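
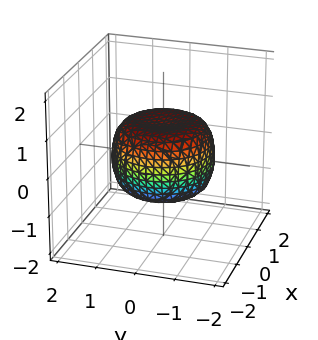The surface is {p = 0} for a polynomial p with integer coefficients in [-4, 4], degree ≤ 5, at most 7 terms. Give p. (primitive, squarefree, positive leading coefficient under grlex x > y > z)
2*x^4 + 4*x^2*y^2 + 2*y^4 - 2*x^2 - 2*y^2 + 3*z^2 - 2

First, deg p = 4. No degree-3 surface has this shape.
Next, symmetries: the z-axis is an axis of rotation, so x and y enter only as x² + y².
Next, reading off the gridlines: a circular section at z = 0 has radius between 1 and 2.
Finally, together with the visible shape, these determine p as stated.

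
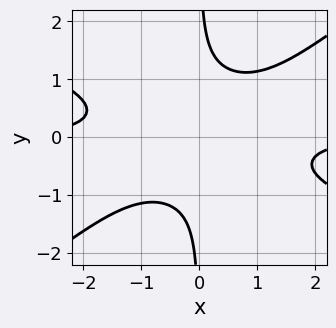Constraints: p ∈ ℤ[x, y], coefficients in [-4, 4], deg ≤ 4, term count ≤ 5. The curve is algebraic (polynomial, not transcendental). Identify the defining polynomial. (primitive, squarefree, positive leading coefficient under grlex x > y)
x^3*y + x^2*y^2 - 3*x*y^3 + 2

Degree: a generic line meets the curve in up to 4 points, so deg p = 4.
Against the integer gridlines: the curve avoids every integer x-axis point in the box; it misses every integer gridline on the y-axis.
Together with the visible shape, these determine p as stated.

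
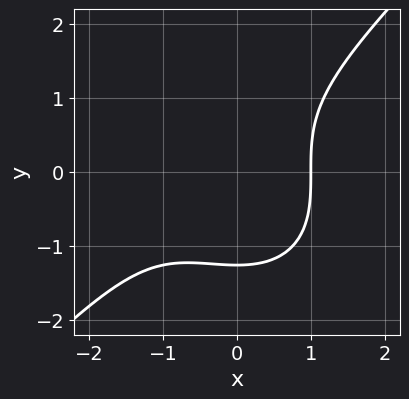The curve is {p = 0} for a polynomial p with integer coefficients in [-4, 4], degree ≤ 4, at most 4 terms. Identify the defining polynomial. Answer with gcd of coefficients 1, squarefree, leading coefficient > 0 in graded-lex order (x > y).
x^3 - y^3 + x^2 - 2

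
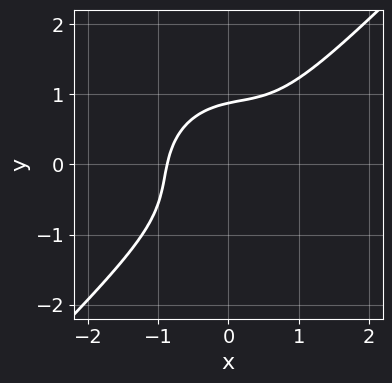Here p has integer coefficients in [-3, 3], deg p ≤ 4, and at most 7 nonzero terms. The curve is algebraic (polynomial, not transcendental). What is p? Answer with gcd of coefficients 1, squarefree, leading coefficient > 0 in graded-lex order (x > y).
3*x^3 - 2*x^2*y + 2*x*y^2 - 3*y^3 + 2

1. deg p = 3. A generic line meets the curve in up to 3 points.
2. Solving for integer coefficients yields p as stated.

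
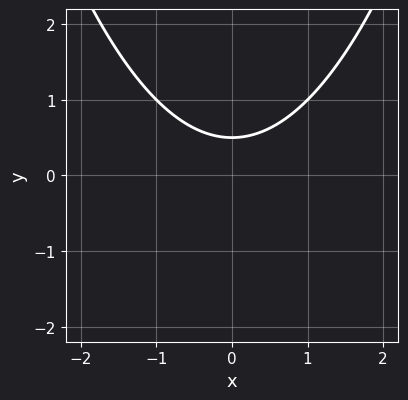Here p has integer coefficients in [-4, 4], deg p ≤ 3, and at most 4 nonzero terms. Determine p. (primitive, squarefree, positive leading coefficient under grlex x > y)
x^2 - 2*y + 1

First, degree: the shape is more complex than any degree-1 curve, so deg p = 2.
Then, symmetries: it's symmetric under x → −x, forcing even powers of x.
Next, against the integer gridlines: no x-intercept at any integer in the box.
Finally, fitting integer coefficients to these (and the overall shape) gives p.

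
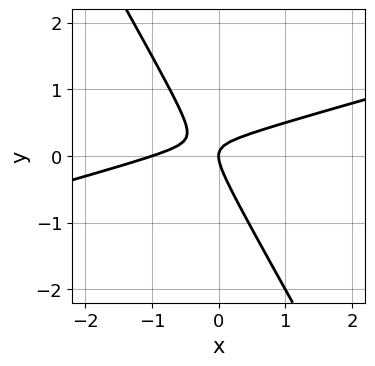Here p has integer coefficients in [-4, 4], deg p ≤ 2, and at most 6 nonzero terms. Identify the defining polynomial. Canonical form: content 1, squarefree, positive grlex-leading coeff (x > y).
x^2 - 3*x*y - 2*y^2 + x

1. The degree is 2 — no degree-1 curve has this shape.
2. From the axis intercepts and sections: it meets the y-axis at y = 0 (among the integer gridlines); the x-axis gridline crossings are at x ∈ {-1, 0}.
3. Matching integer coefficients to the picture gives p.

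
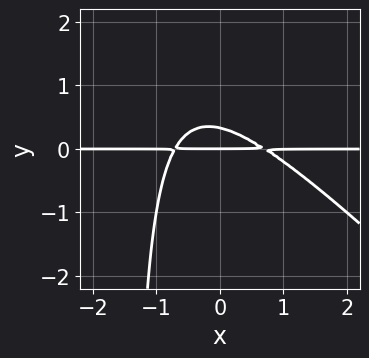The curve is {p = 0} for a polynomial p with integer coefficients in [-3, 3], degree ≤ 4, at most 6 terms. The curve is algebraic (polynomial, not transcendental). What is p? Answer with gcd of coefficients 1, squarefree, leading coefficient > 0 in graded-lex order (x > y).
Degree: the shape is more complex than any degree-2 curve, so deg p = 3.
Against the integer gridlines: the visible x-axis segment lies entirely on the curve; it meets the y-axis at y = 0 (among the integer gridlines).
These observations pin down the coefficients.

2*x^2*y + 2*x*y^2 + 3*y^2 - y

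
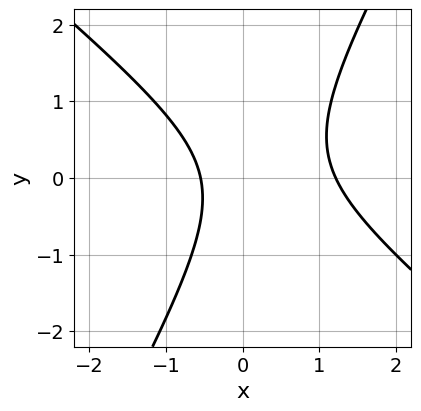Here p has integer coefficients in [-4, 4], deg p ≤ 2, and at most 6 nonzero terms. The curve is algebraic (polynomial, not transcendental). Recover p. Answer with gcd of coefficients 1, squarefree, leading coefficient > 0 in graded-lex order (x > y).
3*x^2 + 2*x*y - 2*y^2 - 2*x - 2

First, deg p = 2.
Then, from the visible intercepts: no y-intercept at any integer in the box.
Finally, matching integer coefficients to the picture gives p.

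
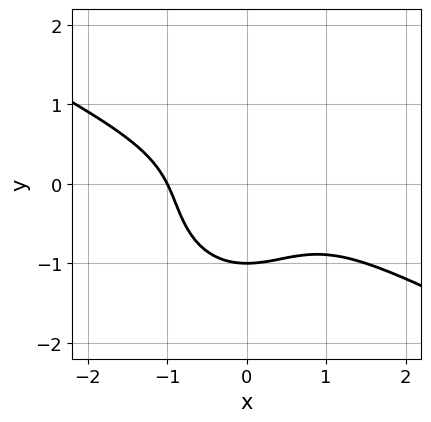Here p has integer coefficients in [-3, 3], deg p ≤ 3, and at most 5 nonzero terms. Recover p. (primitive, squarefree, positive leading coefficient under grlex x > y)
First, the degree is 3 — a generic line meets the curve in up to 3 points.
Next, against the integer gridlines: one x-axis crossing is at x = -1; one y-axis crossing is at y = -1.
Finally, together with the visible shape, these determine p as stated.

2*x^3 + 3*x^2*y + 3*y^3 + y^2 + 2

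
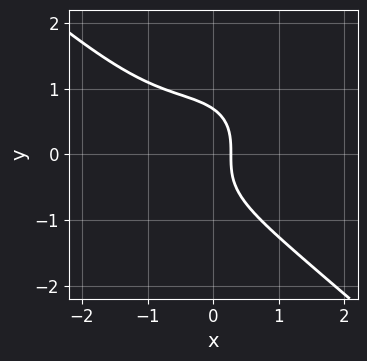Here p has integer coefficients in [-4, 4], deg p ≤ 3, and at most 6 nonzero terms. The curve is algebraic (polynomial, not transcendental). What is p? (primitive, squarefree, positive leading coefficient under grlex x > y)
2*x^3 + 3*y^3 + 2*x^2 + 3*x - 1

First, deg p = 3. The shape is more complex than any degree-2 curve.
Finally, putting this together gives p.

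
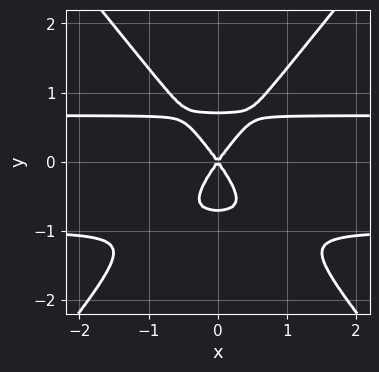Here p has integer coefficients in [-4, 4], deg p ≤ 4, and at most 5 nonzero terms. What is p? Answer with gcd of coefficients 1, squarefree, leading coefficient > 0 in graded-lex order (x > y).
The degree is 4 — a generic line meets the curve in up to 4 points.
Symmetries: mirror symmetry x ↦ −x ⇒ only even powers of x.
Checking where it meets the axes: it meets the y-axis at y = 0 (among the integer gridlines); one x-axis crossing is at x = 0.
These observations pin down the coefficients.

3*x^2*y^2 - 2*y^4 + x^2*y - 2*x^2 + y^2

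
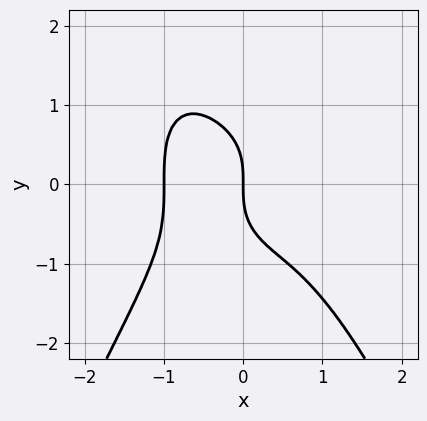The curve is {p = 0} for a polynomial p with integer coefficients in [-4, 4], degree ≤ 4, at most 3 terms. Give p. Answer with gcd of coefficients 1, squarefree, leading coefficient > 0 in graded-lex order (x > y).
The degree is 4 — a generic line meets the curve in up to 4 points.
Reading off the gridlines: one y-axis crossing is at y = 0; among the integer gridlines, it crosses the x-axis at x ∈ {-1, 0}.
The integer polynomial consistent with all of this is the stated p.

3*x^4 + 2*y^3 + 3*x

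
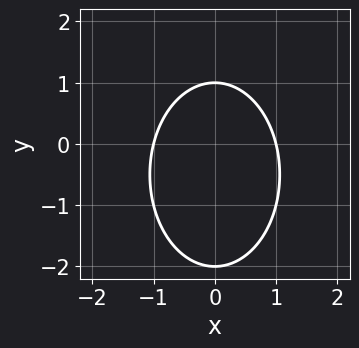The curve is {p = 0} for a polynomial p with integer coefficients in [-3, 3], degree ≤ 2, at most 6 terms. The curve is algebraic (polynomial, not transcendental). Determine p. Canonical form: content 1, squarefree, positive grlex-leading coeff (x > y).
1. The degree is 2 — no degree-1 curve has this shape.
2. Symmetries: mirror symmetry x ↦ −x ⇒ only even powers of x.
3. Checking where it meets the axes: among the integer gridlines, it crosses the y-axis at y ∈ {-2, 1}; among the integer gridlines, it crosses the x-axis at x ∈ {-1, 1}.
4. Assembling these constraints gives the stated polynomial.

2*x^2 + y^2 + y - 2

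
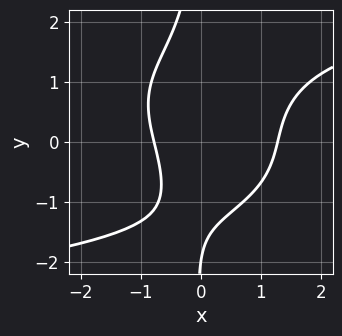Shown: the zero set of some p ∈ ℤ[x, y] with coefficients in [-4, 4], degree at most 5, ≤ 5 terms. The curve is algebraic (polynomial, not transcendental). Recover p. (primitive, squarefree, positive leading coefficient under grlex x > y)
(a) The degree is 4 — a generic line meets the curve in up to 4 points.
(b) From the axis intercepts and sections: one y-axis crossing is at y = -2.
(c) Together with the visible shape, these determine p as stated.

x*y^3 - 2*x^2 + x + y + 2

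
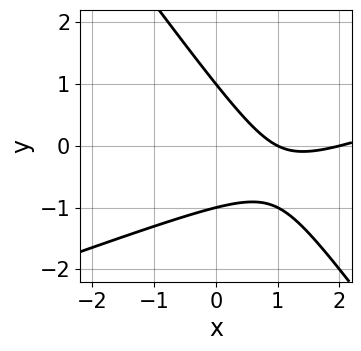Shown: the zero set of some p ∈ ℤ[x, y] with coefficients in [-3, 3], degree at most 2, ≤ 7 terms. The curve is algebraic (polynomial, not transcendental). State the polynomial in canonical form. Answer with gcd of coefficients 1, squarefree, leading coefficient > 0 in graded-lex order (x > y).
x^2 - 2*x*y - 2*y^2 - 3*x + 2

1. deg p = 2.
2. Observable constraints: among the integer gridlines, it crosses the x-axis at x ∈ {1, 2}; the y-axis gridline crossings are at y ∈ {-1, 1}.
3. Fitting integer coefficients to these (and the overall shape) gives p.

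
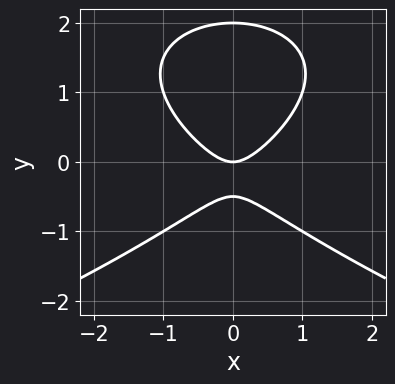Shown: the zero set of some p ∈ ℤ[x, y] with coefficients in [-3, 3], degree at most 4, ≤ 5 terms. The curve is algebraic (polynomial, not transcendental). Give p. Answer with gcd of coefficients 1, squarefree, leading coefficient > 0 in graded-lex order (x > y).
2*y^3 + 3*x^2 - 3*y^2 - 2*y

The degree is 3 — a generic line meets the curve in up to 3 points.
Symmetries: it's symmetric under x → −x, forcing even powers of x.
Reading off the gridlines: it crosses the x-axis at the gridline x = 0; the y-axis gridline crossings are at y ∈ {0, 2}.
Matching integer coefficients to the picture gives p.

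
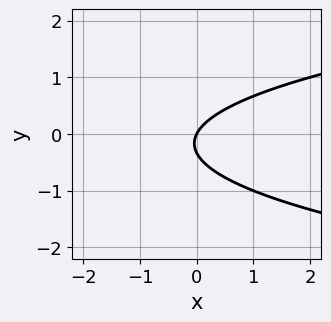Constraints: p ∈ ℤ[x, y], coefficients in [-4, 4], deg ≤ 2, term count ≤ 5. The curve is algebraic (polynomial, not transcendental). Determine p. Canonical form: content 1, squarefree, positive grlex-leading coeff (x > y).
1. Degree: the shape is more complex than any degree-1 curve, so deg p = 2.
2. From the axis intercepts and sections: one x-axis crossing is at x = 0; one y-axis crossing is at y = 0.
3. Together with the visible shape, these determine p as stated.

3*y^2 - 2*x + y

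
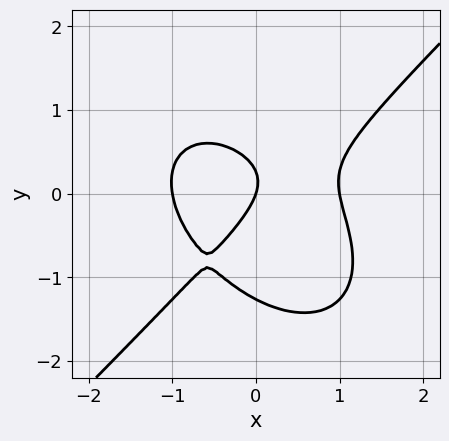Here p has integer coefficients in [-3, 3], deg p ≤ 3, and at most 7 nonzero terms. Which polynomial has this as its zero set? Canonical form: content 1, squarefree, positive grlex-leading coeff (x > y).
3*x^3 - 3*y^3 - 3*y^2 - 3*x + y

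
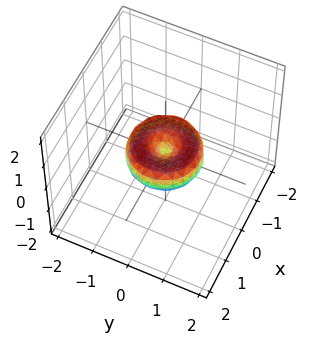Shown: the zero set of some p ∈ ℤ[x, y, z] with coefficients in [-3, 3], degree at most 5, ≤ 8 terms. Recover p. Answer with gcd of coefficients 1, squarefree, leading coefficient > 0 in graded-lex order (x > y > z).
x^4 + 2*x^2*y^2 + y^4 - x^2 - y^2 + z^2

1. Degree: no degree-3 surface has this shape, so deg p = 4.
2. Symmetries: every cross-section ⟂ z is a circle, so x, y appear only via x² + y².
3. From the axis intercepts and sections: the y-axis gridline crossings are at y ∈ {-1, 0, 1}; one z-axis crossing is at z = 0.
4. Assembling these constraints gives the stated polynomial. Check: (-1, 0, 0) on the x-axis lies on the surface, and p(-1, 0, 0) = 0. ✓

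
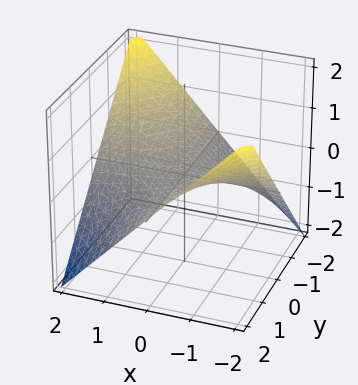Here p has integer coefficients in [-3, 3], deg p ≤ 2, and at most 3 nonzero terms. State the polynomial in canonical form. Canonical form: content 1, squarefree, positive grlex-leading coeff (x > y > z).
First, deg p = 2. A saddle surface; a quadric.
Then, against the integer gridlines: one z-axis crossing is at z = 0; the visible x-axis segment lies entirely on the surface; every point of the y-axis in the box is on the surface.
Finally, putting this together gives p.

x*y + 2*z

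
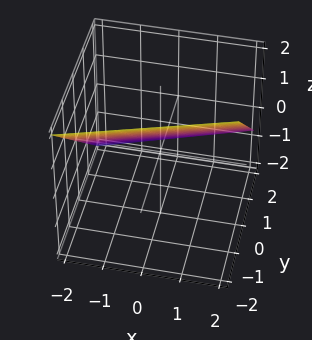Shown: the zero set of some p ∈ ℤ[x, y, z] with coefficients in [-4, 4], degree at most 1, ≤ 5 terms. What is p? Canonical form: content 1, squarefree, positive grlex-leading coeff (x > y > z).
First, deg p = 1.
Then, reading off the gridlines: one x-axis crossing is at x = -2.
Finally, solving for integer coefficients yields p as stated.

x - 3*y - 3*z + 2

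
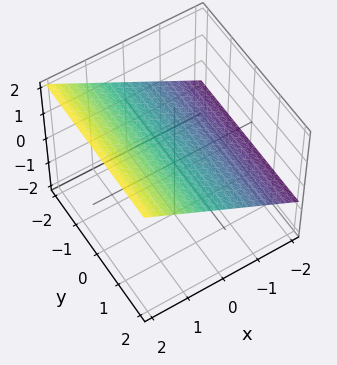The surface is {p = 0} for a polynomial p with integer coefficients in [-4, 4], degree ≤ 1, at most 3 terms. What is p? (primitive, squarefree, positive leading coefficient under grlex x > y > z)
(a) Degree: every cross-section is a straight line — this is a plane, so deg p = 1.
(b) Reading off the gridlines: one x-axis crossing is at x = -1; it misses every integer gridline on the y-axis.
(c) Assembling these constraints gives the stated polynomial.

2*x - 3*z + 2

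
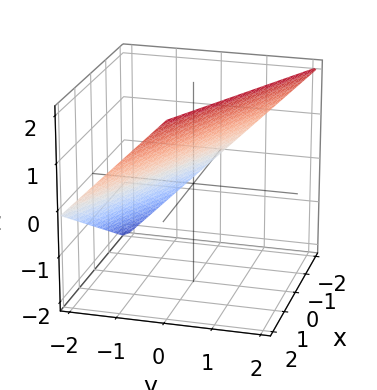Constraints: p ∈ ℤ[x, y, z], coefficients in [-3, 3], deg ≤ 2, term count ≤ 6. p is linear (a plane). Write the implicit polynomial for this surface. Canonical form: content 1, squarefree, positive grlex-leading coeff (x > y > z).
x + 2*y - 2*z + 2

First, the degree is 1 — the surface is flat (a plane).
Then, against the integer gridlines: one x-axis crossing is at x = -2; it meets the z-axis at z = 1 (among the integer gridlines).
Finally, solving for integer coefficients yields p as stated. Check: (0, -1, 0) on the y-axis lies on the surface, and p(0, -1, 0) = 0. ✓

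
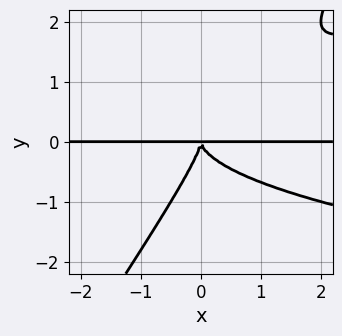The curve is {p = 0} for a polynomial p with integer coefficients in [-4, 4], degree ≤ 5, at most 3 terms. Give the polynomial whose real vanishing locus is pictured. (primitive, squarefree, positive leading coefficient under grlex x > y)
3*x*y^3 - 2*y^4 - 2*x^2*y

1. The degree is 4 — a generic line meets the curve in up to 4 points.
2. Checking where it meets the axes: the visible x-axis segment lies entirely on the curve.
3. Fitting integer coefficients to these (and the overall shape) gives p.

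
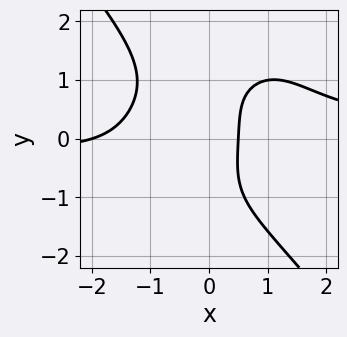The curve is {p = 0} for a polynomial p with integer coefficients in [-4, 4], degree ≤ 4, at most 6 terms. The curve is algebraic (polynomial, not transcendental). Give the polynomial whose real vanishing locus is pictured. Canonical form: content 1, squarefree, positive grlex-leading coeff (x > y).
deg p = 4.
From the visible intercepts: it meets the x-axis at x = -2 (among the integer gridlines); the curve avoids every integer y-axis point in the box.
Assembling these constraints gives the stated polynomial.

2*x^3*y + y^4 - 2*x^2 - 3*x + 2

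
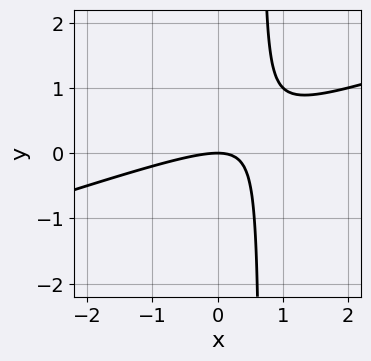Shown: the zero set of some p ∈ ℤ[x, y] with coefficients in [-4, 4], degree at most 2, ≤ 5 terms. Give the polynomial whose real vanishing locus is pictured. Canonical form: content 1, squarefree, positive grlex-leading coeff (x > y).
(a) The degree is 2 — no degree-1 curve has this shape.
(b) From the axis intercepts and sections: it crosses the y-axis at the gridline y = 0; one x-axis crossing is at x = 0.
(c) Solving for integer coefficients yields p as stated.

x^2 - 3*x*y + 2*y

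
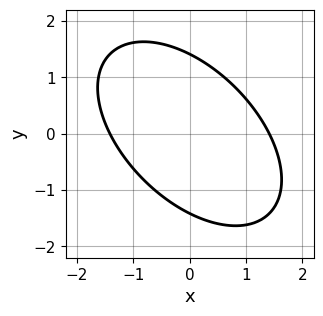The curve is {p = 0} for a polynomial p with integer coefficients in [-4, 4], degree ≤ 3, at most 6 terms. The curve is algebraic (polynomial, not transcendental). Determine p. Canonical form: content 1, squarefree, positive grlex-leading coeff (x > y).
Degree: no degree-1 curve has this shape, so deg p = 2.
The integer polynomial consistent with all of this is the stated p.

x^2 + x*y + y^2 - 2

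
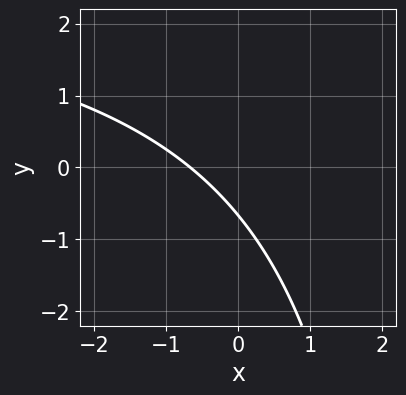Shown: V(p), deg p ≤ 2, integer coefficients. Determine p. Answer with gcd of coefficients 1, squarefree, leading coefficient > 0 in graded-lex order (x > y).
x*y - 3*x - 3*y - 2

1. The degree is 2 — no degree-1 curve has this shape.
2. The integer polynomial consistent with all of this is the stated p.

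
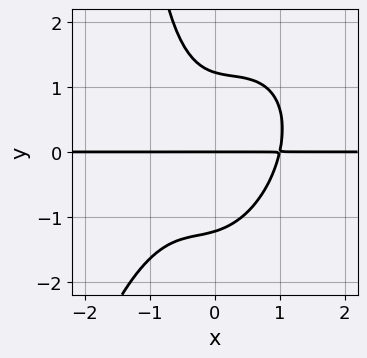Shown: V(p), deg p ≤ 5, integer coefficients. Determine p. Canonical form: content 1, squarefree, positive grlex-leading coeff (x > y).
3*x^3*y - 2*x^2*y^2 + x*y^3 + 2*y^3 - 3*y

First, the degree is 4 — no degree-3 curve has this shape.
Then, from the axis intercepts and sections: every point of the x-axis in the box is on the curve; one y-axis crossing is at y = 0.
Finally, solving for integer coefficients yields p as stated.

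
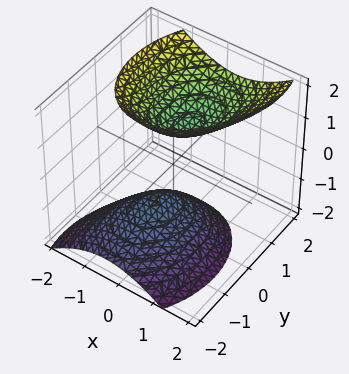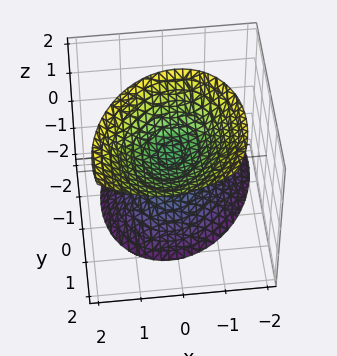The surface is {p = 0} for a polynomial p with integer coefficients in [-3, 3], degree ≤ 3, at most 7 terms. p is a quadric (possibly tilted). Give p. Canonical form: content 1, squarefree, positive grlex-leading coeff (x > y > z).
3*x^2 - x*y + 2*y^2 - 2*y*z - 2*z^2 + 2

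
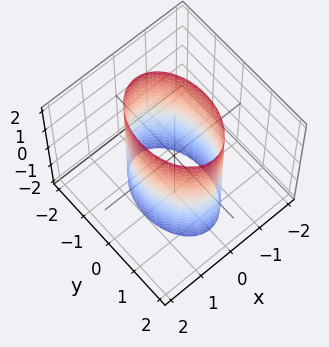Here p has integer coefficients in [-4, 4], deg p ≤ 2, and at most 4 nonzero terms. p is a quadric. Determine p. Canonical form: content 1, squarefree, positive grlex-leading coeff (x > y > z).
2*x^2 + y^2 - 2

Degree: constant cross-section along one axis; a quadric, so deg p = 2.
Symmetries: it's symmetric under z → −z, forcing even powers of z; mirror symmetry y ↦ −y ⇒ only even powers of y; it's symmetric under x → −x, forcing even powers of x.
Checking where it meets the axes: it misses every integer gridline on the z-axis; among the integer gridlines, it crosses the x-axis at x ∈ {-1, 1}.
Solving for integer coefficients yields p as stated.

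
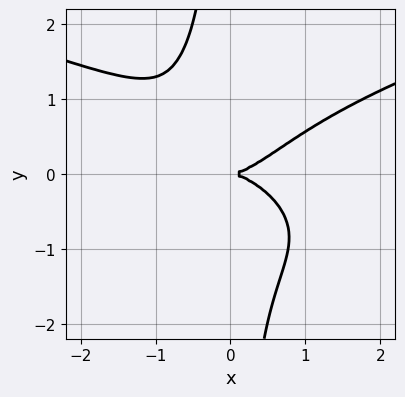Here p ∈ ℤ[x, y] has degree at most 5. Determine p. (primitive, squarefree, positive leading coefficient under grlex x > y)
2*x*y^3 - x^3 + 2*y^2

(a) Degree: no degree-3 curve has this shape, so deg p = 4.
(b) Observable constraints: one x-axis crossing is at x = 0; it meets the y-axis at y = 0 (among the integer gridlines).
(c) These observations pin down the coefficients.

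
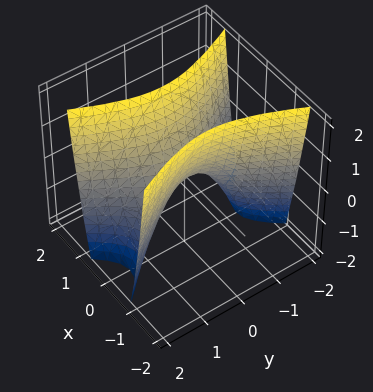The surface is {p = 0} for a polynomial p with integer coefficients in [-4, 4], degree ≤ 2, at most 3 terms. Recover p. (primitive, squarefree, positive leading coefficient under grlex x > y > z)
3*x^2 - y^2 - z

First, the degree is 2 — a hyperbolic paraboloid; a quadric.
Then, symmetries: the y ↦ −y reflection is a symmetry, so y appears only in even powers; mirror symmetry x ↦ −x ⇒ only even powers of x.
Then, observable constraints: it meets the x-axis at x = 0 (among the integer gridlines); it crosses the z-axis at the gridline z = 0.
Finally, the integer polynomial consistent with all of this is the stated p.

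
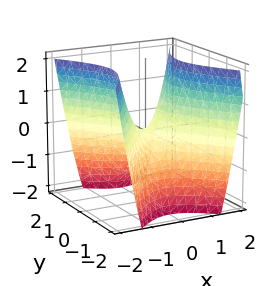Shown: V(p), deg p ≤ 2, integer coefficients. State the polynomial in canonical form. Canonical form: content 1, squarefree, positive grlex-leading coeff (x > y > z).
1. deg p = 2.
2. Symmetries: mirror symmetry y ↦ −y ⇒ only even powers of y; the x ↦ −x reflection is a symmetry, so x appears only in even powers.
3. Checking where it meets the axes: it crosses the z-axis at the gridline z = 0; it meets the x-axis at x = 0 (among the integer gridlines); one y-axis crossing is at y = 0.
4. Matching integer coefficients to the picture gives p.

3*x^2 - 2*y^2 - 2*z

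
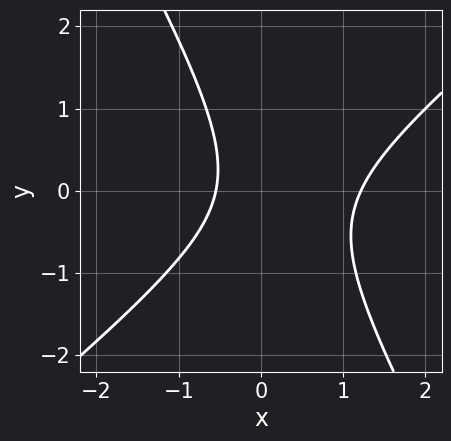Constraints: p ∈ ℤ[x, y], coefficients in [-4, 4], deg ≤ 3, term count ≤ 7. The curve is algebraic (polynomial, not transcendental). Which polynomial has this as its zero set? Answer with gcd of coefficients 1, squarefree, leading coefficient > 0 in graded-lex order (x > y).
1. deg p = 2. The shape is more complex than any degree-1 curve.
2. Against the integer gridlines: no y-intercept at any integer in the box.
3. Matching integer coefficients to the picture gives p.

3*x^2 - 2*x*y - 2*y^2 - 2*x - 2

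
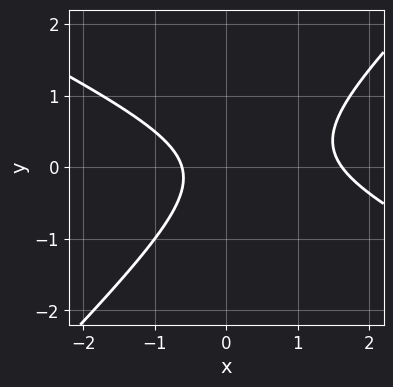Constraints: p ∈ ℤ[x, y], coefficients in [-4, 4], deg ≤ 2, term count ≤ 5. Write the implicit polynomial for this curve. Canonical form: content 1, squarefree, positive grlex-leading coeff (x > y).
x^2 + x*y - 2*y^2 - x - 1

(a) The degree is 2 — no degree-1 curve has this shape.
(b) Against the integer gridlines: the curve avoids every integer y-axis point in the box.
(c) Fitting integer coefficients to these (and the overall shape) gives p.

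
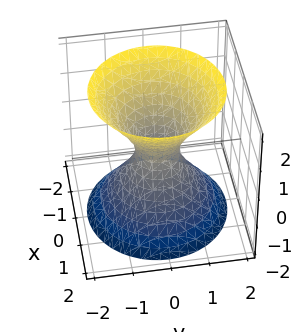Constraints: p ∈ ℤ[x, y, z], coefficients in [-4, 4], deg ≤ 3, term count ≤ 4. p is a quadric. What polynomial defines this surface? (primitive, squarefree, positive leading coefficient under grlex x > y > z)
3*x^2 + 3*y^2 - 2*z^2 - 1

First, deg p = 2.
Then, symmetries: the z-axis is an axis of rotation, so x and y enter only as x² + y²; the z ↦ −z reflection is a symmetry, so z appears only in even powers.
Then, from the visible intercepts: a circular section at z = 1 has radius exactly 1; the surface avoids every integer z-axis point in the box.
Finally, fitting integer coefficients to these (and the overall shape) gives p.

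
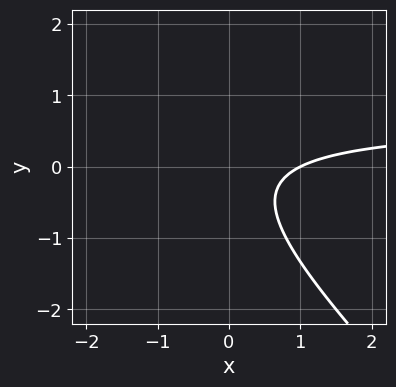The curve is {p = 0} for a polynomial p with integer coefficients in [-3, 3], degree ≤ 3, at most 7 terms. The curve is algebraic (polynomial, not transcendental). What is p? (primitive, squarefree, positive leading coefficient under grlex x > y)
(a) The degree is 2 — the shape is more complex than any degree-1 curve.
(b) Observable constraints: one x-axis crossing is at x = 1; the curve avoids every integer y-axis point in the box.
(c) Together with the visible shape, these determine p as stated.

3*x*y + 3*y^2 - 2*x + y + 2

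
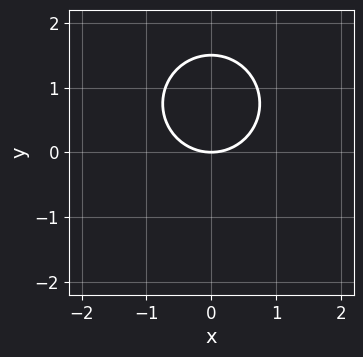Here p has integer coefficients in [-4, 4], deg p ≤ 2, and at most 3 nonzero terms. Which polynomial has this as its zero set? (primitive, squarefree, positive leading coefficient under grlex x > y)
2*x^2 + 2*y^2 - 3*y

Degree: the shape is more complex than any degree-1 curve, so deg p = 2.
Symmetries: the x ↦ −x reflection is a symmetry, so x appears only in even powers.
Checking where it meets the axes: one y-axis crossing is at y = 0; it crosses the x-axis at the gridline x = 0.
Fitting integer coefficients to these (and the overall shape) gives p.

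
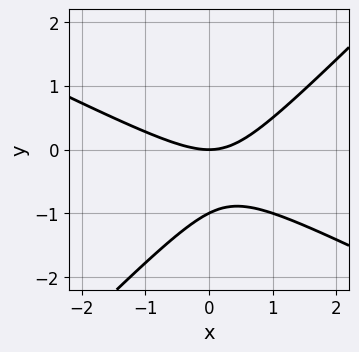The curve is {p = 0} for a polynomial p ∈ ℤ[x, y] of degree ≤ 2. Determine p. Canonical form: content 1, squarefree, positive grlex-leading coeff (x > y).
The degree is 2 — the shape is more complex than any degree-1 curve.
Observable constraints: it meets the x-axis at x = 0 (among the integer gridlines); among the integer gridlines, it crosses the y-axis at y ∈ {-1, 0}.
These observations pin down the coefficients.

x^2 + x*y - 2*y^2 - 2*y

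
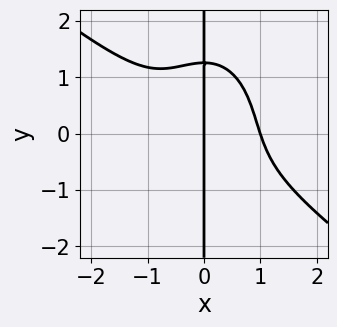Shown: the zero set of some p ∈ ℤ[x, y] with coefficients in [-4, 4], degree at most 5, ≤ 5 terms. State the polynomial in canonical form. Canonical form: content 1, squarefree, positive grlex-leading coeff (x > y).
2*x^4 + 2*x^3*y + x*y^3 - 2*x

First, the degree is 4 — no degree-3 curve has this shape.
Next, from the axis intercepts and sections: the visible y-axis segment lies entirely on the curve; among the integer gridlines, it crosses the x-axis at x ∈ {0, 1}.
Finally, the integer polynomial consistent with all of this is the stated p.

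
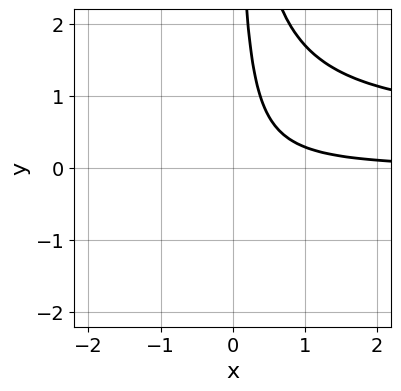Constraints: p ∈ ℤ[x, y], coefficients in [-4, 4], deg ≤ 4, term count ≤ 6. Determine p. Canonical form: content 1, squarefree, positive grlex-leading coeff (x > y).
2*x^2*y^2 - x^2*y - 3*x*y + 1

The degree is 4 — a generic line meets the curve in up to 4 points.
Reading off the gridlines: it misses every integer gridline on the y-axis; it misses every integer gridline on the x-axis.
Together with the visible shape, these determine p as stated.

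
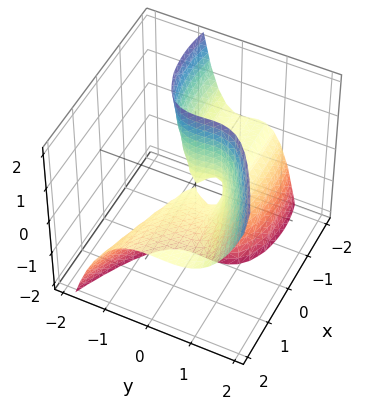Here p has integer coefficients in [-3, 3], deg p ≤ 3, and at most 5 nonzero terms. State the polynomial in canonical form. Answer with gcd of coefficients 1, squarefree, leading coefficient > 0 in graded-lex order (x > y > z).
x^2*z - 3*y^3 + 3*x*z + 2*y^2

The degree is 3 — the shape is more complex than any degree-2 surface.
Reading off the gridlines: every point of the x-axis in the box is on the surface; the visible z-axis segment lies entirely on the surface.
The integer polynomial consistent with all of this is the stated p.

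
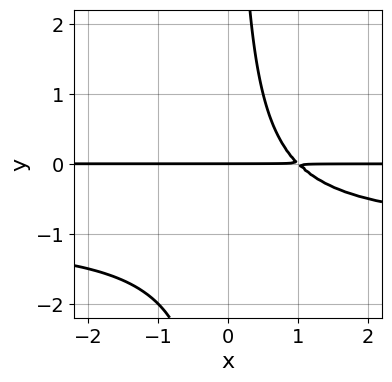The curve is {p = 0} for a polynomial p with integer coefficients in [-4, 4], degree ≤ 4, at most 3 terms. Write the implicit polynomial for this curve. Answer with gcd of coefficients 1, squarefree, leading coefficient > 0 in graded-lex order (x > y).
x*y^2 + x*y - y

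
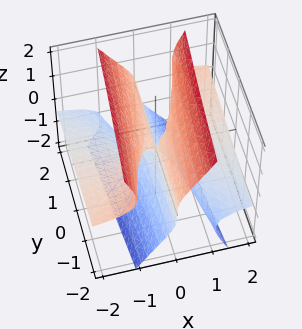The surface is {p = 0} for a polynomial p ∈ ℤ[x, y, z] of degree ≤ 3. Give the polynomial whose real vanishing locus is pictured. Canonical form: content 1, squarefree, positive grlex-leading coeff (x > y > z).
3*x^2*z - z^3 - x*y

(a) Degree: the shape is more complex than any degree-2 surface, so deg p = 3.
(b) Reading off the gridlines: it crosses the z-axis at the gridline z = 0; the visible y-axis segment lies entirely on the surface; the visible x-axis segment lies entirely on the surface.
(c) Fitting integer coefficients to these (and the overall shape) gives p.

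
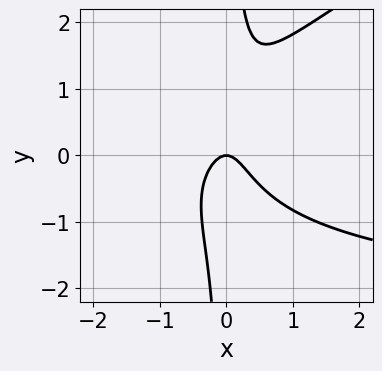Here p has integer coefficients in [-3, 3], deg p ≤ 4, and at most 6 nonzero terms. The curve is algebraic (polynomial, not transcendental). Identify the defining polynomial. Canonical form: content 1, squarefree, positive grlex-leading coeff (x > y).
First, degree: the shape is more complex than any degree-2 curve, so deg p = 3.
Next, against the integer gridlines: it crosses the y-axis at the gridline y = 0; it meets the x-axis at x = 0 (among the integer gridlines).
Finally, matching integer coefficients to the picture gives p.

x^2*y - 2*x*y^2 + 3*x^2 + y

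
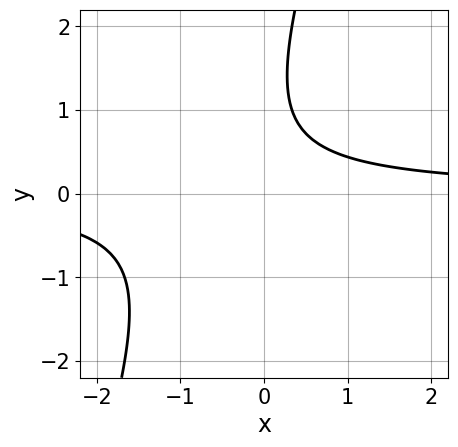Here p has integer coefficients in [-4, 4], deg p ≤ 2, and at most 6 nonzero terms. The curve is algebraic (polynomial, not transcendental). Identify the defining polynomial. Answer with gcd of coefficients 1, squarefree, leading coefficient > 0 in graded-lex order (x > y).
1. The degree is 2 — a generic line meets the curve in up to 2 points.
2. Reading off the gridlines: it misses every integer gridline on the y-axis; the curve avoids every integer x-axis point in the box.
3. Together with the visible shape, these determine p as stated.

3*x*y - y^2 + 2*y - 2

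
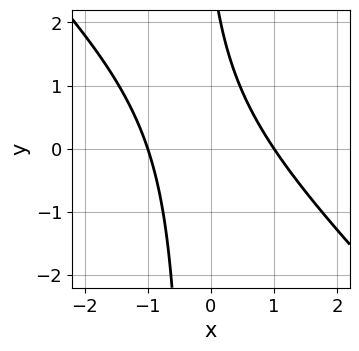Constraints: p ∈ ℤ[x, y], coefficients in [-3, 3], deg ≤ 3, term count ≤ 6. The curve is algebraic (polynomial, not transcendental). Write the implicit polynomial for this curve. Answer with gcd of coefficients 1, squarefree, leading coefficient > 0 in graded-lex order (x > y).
3*x^2 + 3*x*y + y - 3

(a) The degree is 2 — the shape is more complex than any degree-1 curve.
(b) From the axis intercepts and sections: the curve avoids every integer y-axis point in the box; among the integer gridlines, it crosses the x-axis at x ∈ {-1, 1}.
(c) Putting this together gives p.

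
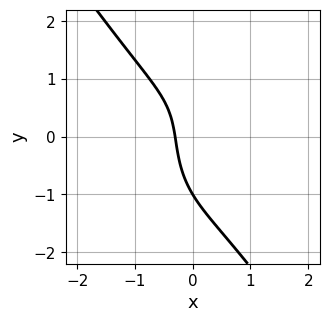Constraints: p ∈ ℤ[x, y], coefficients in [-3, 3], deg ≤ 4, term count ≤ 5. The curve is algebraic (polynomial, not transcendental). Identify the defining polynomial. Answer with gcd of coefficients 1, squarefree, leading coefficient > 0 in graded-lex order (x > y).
3*x^3 + y^3 - 2*x*y + 3*x + 1

First, the degree is 3 — no degree-2 curve has this shape.
Next, from the axis intercepts and sections: it crosses the y-axis at the gridline y = -1.
Finally, together with the visible shape, these determine p as stated.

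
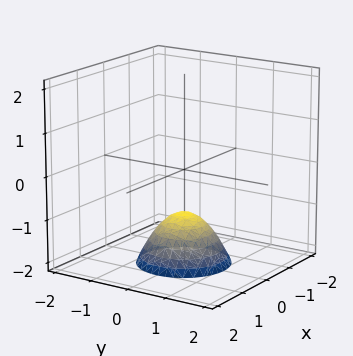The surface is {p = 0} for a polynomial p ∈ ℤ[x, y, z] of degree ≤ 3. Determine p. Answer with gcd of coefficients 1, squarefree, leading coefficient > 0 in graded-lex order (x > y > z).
x^2 + y^2 + z + 1

1. The degree is 2 — no degree-1 surface has this shape.
2. Symmetries: every cross-section ⟂ z is a circle, so x, y appear only via x² + y².
3. Checking where it meets the axes: no x-intercept at any integer in the box; the surface avoids every integer y-axis point in the box.
4. The integer polynomial consistent with all of this is the stated p.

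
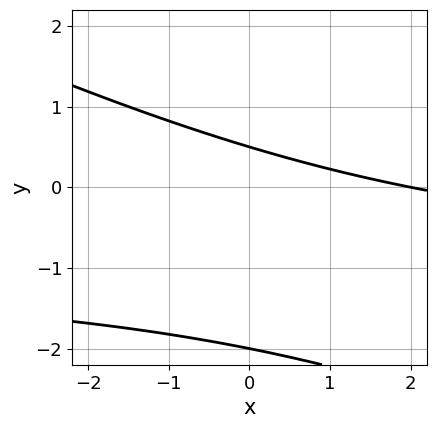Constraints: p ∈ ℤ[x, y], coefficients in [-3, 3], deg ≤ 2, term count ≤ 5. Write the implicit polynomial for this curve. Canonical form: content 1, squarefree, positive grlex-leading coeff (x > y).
x*y + 2*y^2 + x + 3*y - 2

First, degree: no degree-1 curve has this shape, so deg p = 2.
Then, reading off the gridlines: it crosses the x-axis at the gridline x = 2; it crosses the y-axis at the gridline y = -2.
Finally, these observations pin down the coefficients.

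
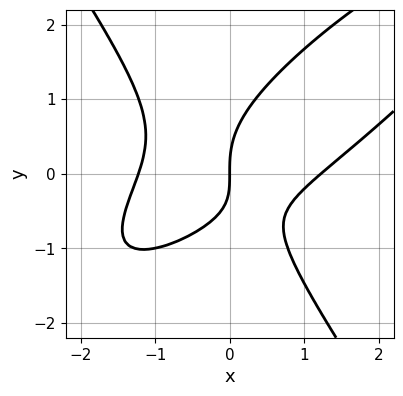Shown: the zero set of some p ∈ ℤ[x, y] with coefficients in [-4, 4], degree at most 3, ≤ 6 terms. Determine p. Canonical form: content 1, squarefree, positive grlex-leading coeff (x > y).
First, the degree is 3 — the shape is more complex than any degree-2 curve.
Then, against the integer gridlines: it meets the x-axis at x = 0 (among the integer gridlines); it crosses the y-axis at the gridline y = 0.
Finally, assembling these constraints gives the stated polynomial.

2*x^3 - 3*x^2*y + 2*y^3 - 2*x*y - 3*x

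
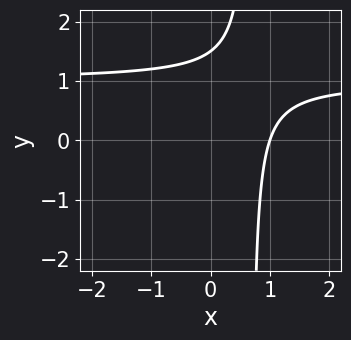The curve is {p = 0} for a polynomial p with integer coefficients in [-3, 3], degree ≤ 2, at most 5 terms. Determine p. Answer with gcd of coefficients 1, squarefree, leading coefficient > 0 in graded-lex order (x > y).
First, the degree is 2 — the shape is more complex than any degree-1 curve.
Then, from the visible intercepts: it crosses the x-axis at the gridline x = 1.
Finally, putting this together gives p.

3*x*y - 3*x - 2*y + 3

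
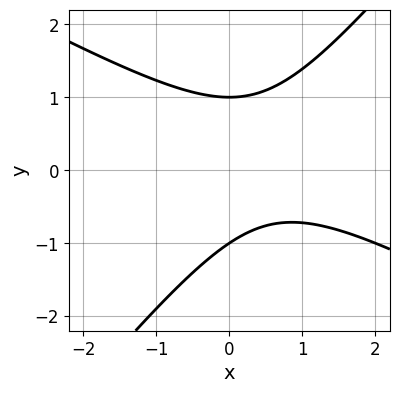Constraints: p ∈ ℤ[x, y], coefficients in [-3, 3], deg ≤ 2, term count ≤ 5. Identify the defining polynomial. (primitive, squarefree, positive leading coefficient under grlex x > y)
2*x^2 + 2*x*y - 3*y^2 - 2*x + 3

First, deg p = 2.
Next, observable constraints: the y-axis gridline crossings are at y ∈ {-1, 1}; the curve avoids every integer x-axis point in the box.
Finally, matching integer coefficients to the picture gives p.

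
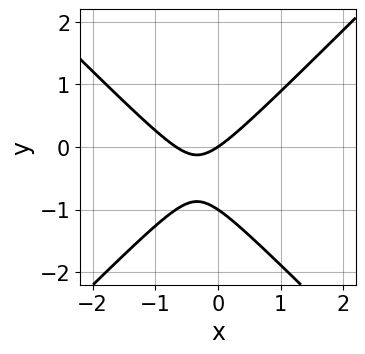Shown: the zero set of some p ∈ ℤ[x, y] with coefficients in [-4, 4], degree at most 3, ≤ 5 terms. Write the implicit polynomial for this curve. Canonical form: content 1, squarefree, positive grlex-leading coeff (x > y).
3*x^2 - 3*y^2 + 2*x - 3*y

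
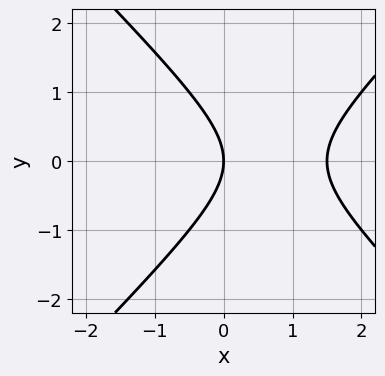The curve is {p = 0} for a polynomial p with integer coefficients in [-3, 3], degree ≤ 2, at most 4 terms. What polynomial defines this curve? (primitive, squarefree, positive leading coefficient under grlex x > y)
2*x^2 - 2*y^2 - 3*x

1. Degree: no degree-1 curve has this shape, so deg p = 2.
2. Symmetries: mirror symmetry y ↦ −y ⇒ only even powers of y.
3. Observable constraints: it crosses the x-axis at the gridline x = 0; it crosses the y-axis at the gridline y = 0.
4. Fitting integer coefficients to these (and the overall shape) gives p.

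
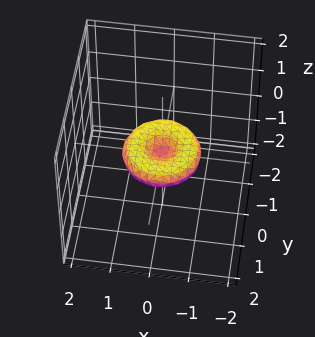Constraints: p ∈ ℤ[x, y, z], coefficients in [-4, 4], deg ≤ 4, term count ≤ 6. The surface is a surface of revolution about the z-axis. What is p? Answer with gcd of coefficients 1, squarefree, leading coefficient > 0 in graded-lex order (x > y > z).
x^4 + 2*x^2*y^2 + y^4 - x^2 - y^2 + 3*z^2

First, degree: a generic line meets the surface in up to 4 points, so deg p = 4.
Next, by symmetry, the surface is invariant under rotation about z: p = q(x² + y², z).
Next, against the integer gridlines: the y-axis gridline crossings are at y ∈ {-1, 0, 1}; a circular section at z = 0 has radius exactly 1.
Finally, the integer polynomial consistent with all of this is the stated p.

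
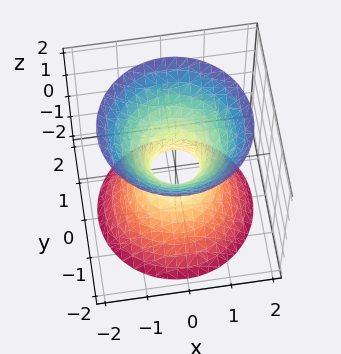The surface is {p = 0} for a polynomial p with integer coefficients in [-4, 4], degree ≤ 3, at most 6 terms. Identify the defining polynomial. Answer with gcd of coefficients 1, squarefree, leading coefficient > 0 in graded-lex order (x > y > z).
First, the degree is 2 — one connected sheet with a waist; a quadric.
Next, by symmetry, the z-axis is an axis of rotation, so x and y enter only as x² + y²; it's symmetric under z → −z, forcing even powers of z.
Next, from the visible intercepts: it misses every integer gridline on the z-axis; a circular section at z = 0 has radius between 0 and 1.
Finally, the integer polynomial consistent with all of this is the stated p.

3*x^2 + 3*y^2 - 2*z^2 - 1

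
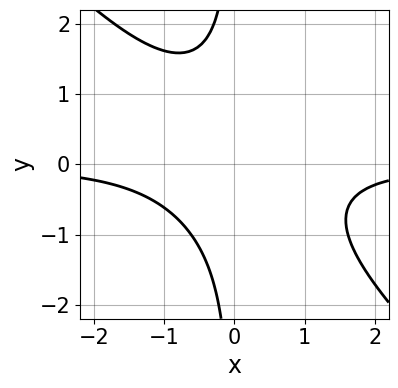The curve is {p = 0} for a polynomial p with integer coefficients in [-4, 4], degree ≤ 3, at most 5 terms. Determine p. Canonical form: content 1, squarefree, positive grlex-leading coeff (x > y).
First, the degree is 3 — no degree-2 curve has this shape.
Then, observable constraints: it misses every integer gridline on the y-axis; it misses every integer gridline on the x-axis.
Finally, matching integer coefficients to the picture gives p.

x^2*y + x*y^2 + 1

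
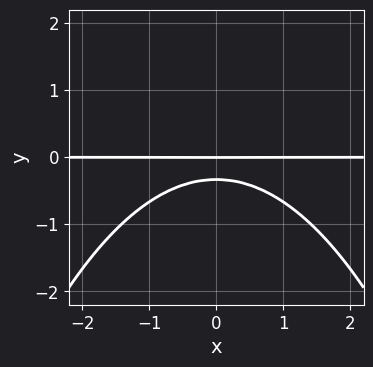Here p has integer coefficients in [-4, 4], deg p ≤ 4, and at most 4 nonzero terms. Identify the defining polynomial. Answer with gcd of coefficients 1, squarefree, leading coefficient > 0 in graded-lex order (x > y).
The degree is 3 — the shape is more complex than any degree-2 curve.
Symmetries: the x ↦ −x reflection is a symmetry, so x appears only in even powers.
Observable constraints: every point of the x-axis in the box is on the curve; it crosses the y-axis at the gridline y = 0.
Matching integer coefficients to the picture gives p.

x^2*y + 3*y^2 + y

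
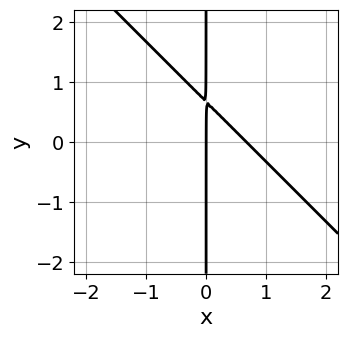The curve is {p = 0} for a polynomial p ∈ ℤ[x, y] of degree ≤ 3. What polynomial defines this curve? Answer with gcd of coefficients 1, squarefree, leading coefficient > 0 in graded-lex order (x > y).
3*x^2 + 3*x*y - 2*x

First, deg p = 2. The shape is more complex than any degree-1 curve.
Next, against the integer gridlines: it crosses the x-axis at the gridline x = 0; the visible y-axis segment lies entirely on the curve.
Finally, assembling these constraints gives the stated polynomial.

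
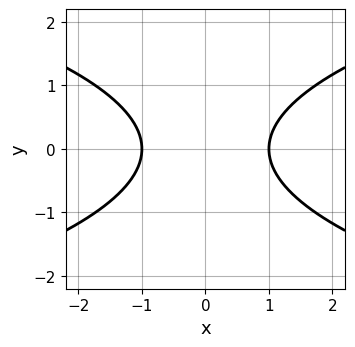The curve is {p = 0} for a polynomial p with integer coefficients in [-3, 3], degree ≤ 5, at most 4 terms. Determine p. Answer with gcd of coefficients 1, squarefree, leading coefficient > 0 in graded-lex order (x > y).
y^4 - 2*x^2 + 3*y^2 + 2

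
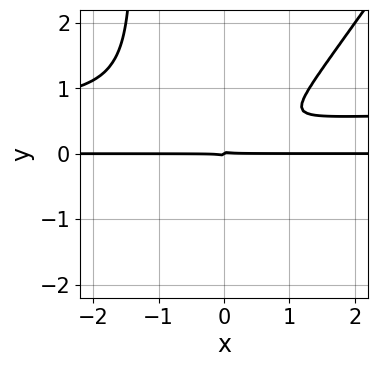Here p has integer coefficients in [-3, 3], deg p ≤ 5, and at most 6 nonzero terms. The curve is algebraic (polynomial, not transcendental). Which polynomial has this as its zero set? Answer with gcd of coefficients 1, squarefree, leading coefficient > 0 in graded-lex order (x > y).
3*x^2*y^2 - 2*x*y^3 - 2*x^2*y + 3*x*y^2 - 3*y^3

deg p = 4. The shape is more complex than any degree-3 curve.
From the axis intercepts and sections: every point of the x-axis in the box is on the curve; it crosses the y-axis at the gridline y = 0.
Assembling these constraints gives the stated polynomial.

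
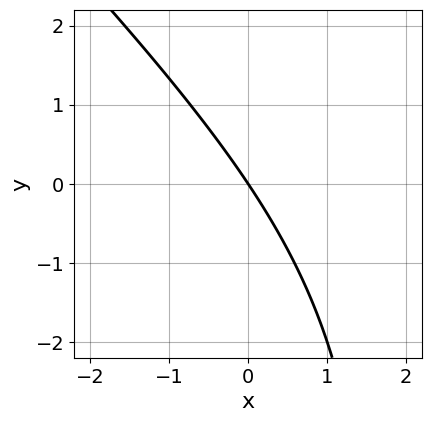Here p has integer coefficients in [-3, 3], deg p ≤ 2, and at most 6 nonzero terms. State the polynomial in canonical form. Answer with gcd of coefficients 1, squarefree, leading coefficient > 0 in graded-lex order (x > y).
x^2 + x*y - 3*x - 2*y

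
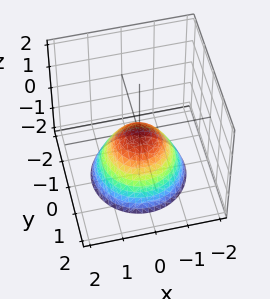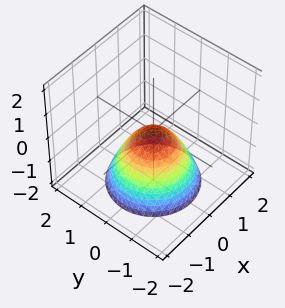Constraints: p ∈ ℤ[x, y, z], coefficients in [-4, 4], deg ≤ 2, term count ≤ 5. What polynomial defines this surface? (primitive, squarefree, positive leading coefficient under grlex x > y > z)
x^2 + y^2 + z

First, the degree is 2 — a single bowl opening along one axis; a quadric.
Next, symmetries: rotational symmetry about the z-axis ⇒ p depends on x, y only through x² + y².
Next, reading off the gridlines: it meets the z-axis at z = 0 (among the integer gridlines); a circular section at z = -2 has radius between 1 and 2; it meets the x-axis at x = 0 (among the integer gridlines); it crosses the y-axis at the gridline y = 0.
Finally, together with the visible shape, these determine p as stated.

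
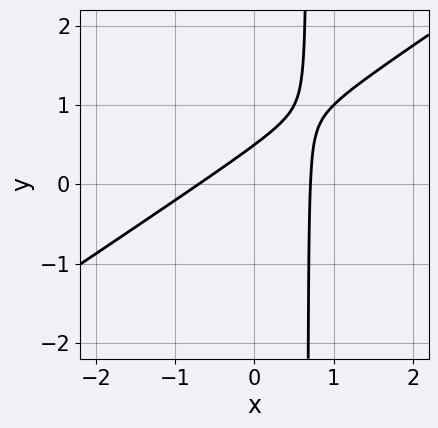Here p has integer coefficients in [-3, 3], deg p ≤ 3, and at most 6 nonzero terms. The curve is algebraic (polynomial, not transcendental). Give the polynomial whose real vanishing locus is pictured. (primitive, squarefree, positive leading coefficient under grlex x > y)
2*x^2 - 3*x*y + 2*y - 1

First, the degree is 2 — the shape is more complex than any degree-1 curve.
Finally, matching integer coefficients to the picture gives p.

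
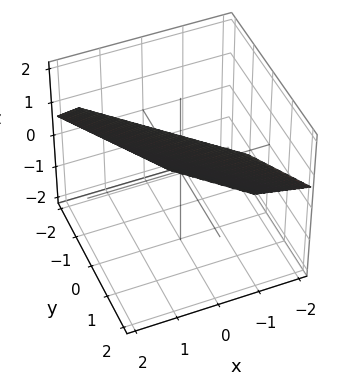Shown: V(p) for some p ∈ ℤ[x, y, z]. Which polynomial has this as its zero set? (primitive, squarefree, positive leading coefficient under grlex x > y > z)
3*x + 3*y - 3*z + 2

(a) The degree is 1 — the surface is flat (a plane).
(b) Matching integer coefficients to the picture gives p.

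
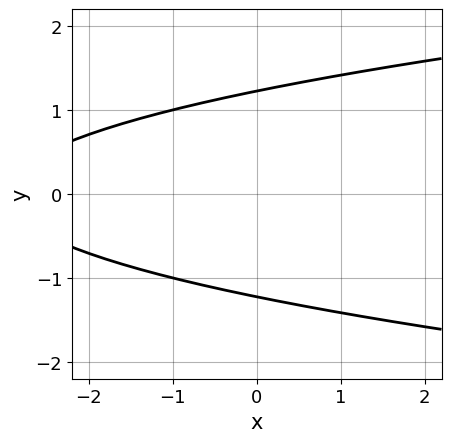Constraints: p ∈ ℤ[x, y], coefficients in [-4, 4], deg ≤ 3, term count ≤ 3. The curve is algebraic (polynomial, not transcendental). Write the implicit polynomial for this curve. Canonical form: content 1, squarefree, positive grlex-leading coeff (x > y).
2*y^2 - x - 3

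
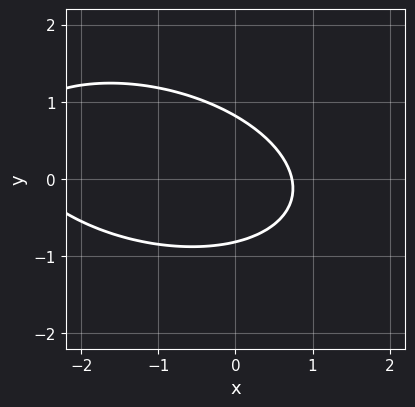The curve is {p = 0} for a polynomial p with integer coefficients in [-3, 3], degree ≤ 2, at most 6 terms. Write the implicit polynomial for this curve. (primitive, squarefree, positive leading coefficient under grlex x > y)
deg p = 2.
Solving for integer coefficients yields p as stated.

x^2 + x*y + 3*y^2 + 2*x - 2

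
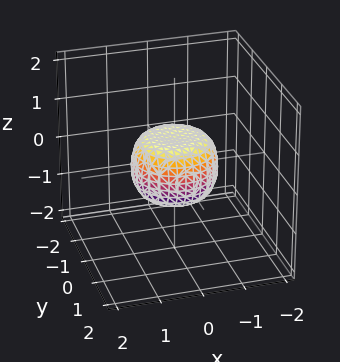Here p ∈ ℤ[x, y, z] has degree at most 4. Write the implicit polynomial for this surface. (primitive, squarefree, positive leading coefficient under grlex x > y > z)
2*x^4 + 4*x^2*y^2 + 2*y^4 - x^2 - y^2 + 2*z^2 - 1

(a) deg p = 4.
(b) Symmetries: every cross-section ⟂ z is a circle, so x, y appear only via x² + y².
(c) Observable constraints: among the integer gridlines, it crosses the y-axis at y ∈ {-1, 1}; the x-axis gridline crossings are at x ∈ {-1, 1}; a circular section at z = 0 has radius exactly 1.
(d) The integer polynomial consistent with all of this is the stated p.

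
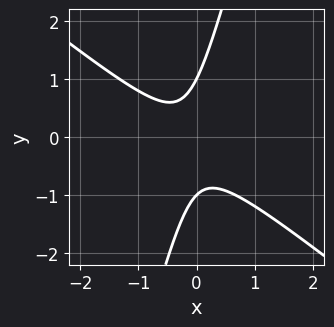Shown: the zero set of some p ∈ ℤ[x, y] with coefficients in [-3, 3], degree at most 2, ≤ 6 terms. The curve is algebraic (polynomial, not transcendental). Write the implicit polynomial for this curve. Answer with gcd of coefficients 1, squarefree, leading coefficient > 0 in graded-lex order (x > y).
3*x^2 + 3*x*y - y^2 + x + 1

(a) deg p = 2.
(b) Against the integer gridlines: the y-axis gridline crossings are at y ∈ {-1, 1}; the curve avoids every integer x-axis point in the box.
(c) Fitting integer coefficients to these (and the overall shape) gives p.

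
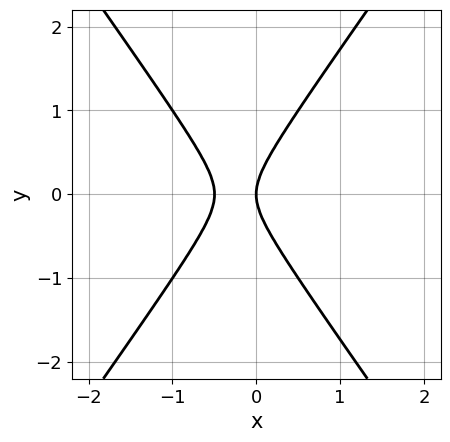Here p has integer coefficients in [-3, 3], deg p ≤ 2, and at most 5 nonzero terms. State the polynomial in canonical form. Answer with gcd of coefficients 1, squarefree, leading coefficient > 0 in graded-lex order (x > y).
2*x^2 - y^2 + x

(a) Degree: a generic line meets the curve in up to 2 points, so deg p = 2.
(b) Symmetries: the y ↦ −y reflection is a symmetry, so y appears only in even powers.
(c) From the axis intercepts and sections: one x-axis crossing is at x = 0; it meets the y-axis at y = 0 (among the integer gridlines).
(d) These observations pin down the coefficients.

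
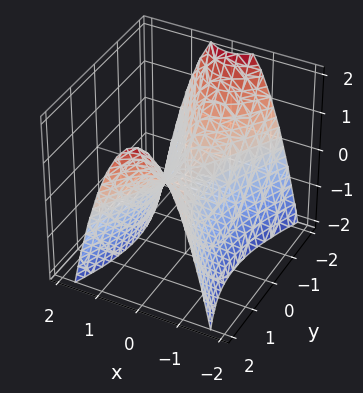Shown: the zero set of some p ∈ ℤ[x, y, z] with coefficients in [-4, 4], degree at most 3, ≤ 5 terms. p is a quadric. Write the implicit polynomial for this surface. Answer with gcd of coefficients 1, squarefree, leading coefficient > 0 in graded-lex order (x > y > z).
3*x^2 - y^2 + 2*z

1. deg p = 2. A hyperbolic paraboloid; a quadric.
2. Symmetries: it's symmetric under x → −x, forcing even powers of x; it's symmetric under y → −y, forcing even powers of y.
3. From the axis intercepts and sections: one y-axis crossing is at y = 0; one z-axis crossing is at z = 0.
4. These observations pin down the coefficients.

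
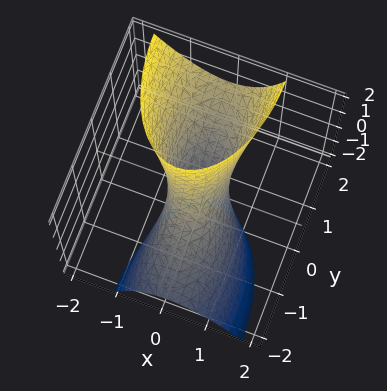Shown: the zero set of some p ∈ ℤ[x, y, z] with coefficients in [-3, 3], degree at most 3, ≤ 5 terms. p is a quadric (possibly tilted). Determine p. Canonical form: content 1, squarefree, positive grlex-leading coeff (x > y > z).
3*x^2 + x*z + y^2 - 2*y*z - 1

(a) The degree is 2 — no degree-1 surface has this shape.
(b) Checking where it meets the axes: no z-intercept at any integer in the box; among the integer gridlines, it crosses the y-axis at y ∈ {-1, 1}.
(c) Fitting integer coefficients to these (and the overall shape) gives p.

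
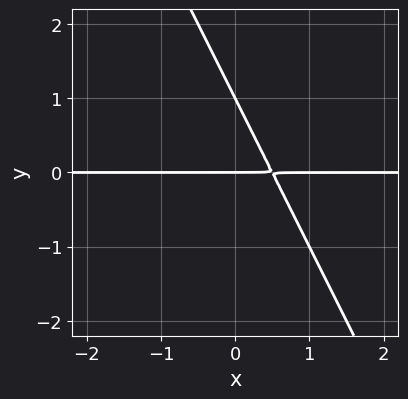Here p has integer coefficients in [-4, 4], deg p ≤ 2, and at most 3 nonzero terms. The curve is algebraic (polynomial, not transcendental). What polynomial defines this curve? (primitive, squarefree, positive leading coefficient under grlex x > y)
The degree is 2 — no degree-1 curve has this shape.
From the visible intercepts: among the integer gridlines, it crosses the y-axis at y ∈ {0, 1}; the visible x-axis segment lies entirely on the curve.
Solving for integer coefficients yields p as stated.

2*x*y + y^2 - y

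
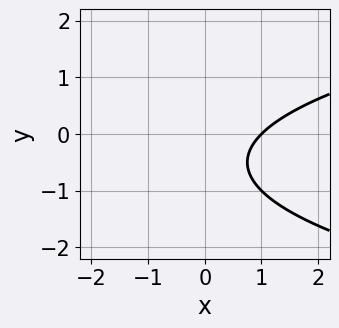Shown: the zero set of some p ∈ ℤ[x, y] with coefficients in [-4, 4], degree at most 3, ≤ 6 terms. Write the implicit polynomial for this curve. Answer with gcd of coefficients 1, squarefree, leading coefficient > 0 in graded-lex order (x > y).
y^2 - x + y + 1

1. The degree is 2 — the shape is more complex than any degree-1 curve.
2. From the axis intercepts and sections: one x-axis crossing is at x = 1; the curve avoids every integer y-axis point in the box.
3. The integer polynomial consistent with all of this is the stated p.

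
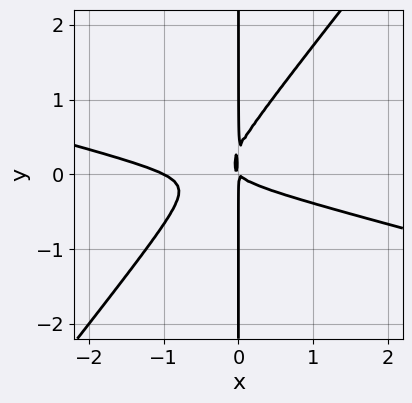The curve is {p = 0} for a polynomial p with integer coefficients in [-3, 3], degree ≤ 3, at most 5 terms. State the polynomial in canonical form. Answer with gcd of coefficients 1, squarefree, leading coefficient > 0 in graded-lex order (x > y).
1. The degree is 3 — the shape is more complex than any degree-2 curve.
2. Against the integer gridlines: the visible y-axis segment lies entirely on the curve; one x-axis crossing is at x = -1.
3. Matching integer coefficients to the picture gives p.

x^3 + 3*x^2*y - 3*x*y^2 + x^2 + x*y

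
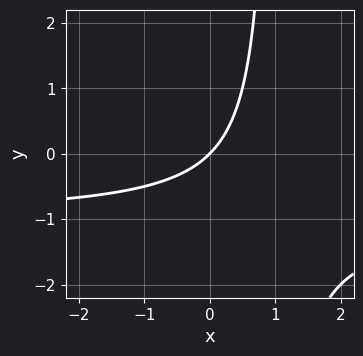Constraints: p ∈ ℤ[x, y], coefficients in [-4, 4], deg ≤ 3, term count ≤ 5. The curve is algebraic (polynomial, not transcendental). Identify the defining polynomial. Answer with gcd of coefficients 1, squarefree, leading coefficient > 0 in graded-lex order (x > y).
(a) The degree is 2 — a generic line meets the curve in up to 2 points.
(b) Observable constraints: it meets the x-axis at x = 0 (among the integer gridlines); one y-axis crossing is at y = 0.
(c) These observations pin down the coefficients.

x*y + x - y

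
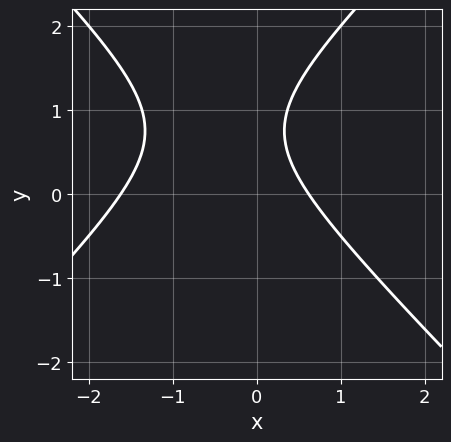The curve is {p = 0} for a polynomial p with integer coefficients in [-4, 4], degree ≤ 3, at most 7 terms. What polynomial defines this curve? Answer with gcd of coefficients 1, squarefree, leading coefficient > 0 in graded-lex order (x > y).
Degree: a generic line meets the curve in up to 2 points, so deg p = 2.
From the visible intercepts: no y-intercept at any integer in the box.
The integer polynomial consistent with all of this is the stated p.

2*x^2 - 2*y^2 + 2*x + 3*y - 2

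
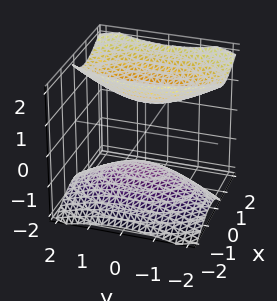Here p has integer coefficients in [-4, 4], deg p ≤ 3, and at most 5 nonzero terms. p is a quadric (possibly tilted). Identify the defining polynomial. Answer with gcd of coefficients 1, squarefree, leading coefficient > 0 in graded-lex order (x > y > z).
First, I count 2 distinct pieces. Treating them together as one polynomial.
Next, the degree is 2 — the shape is more complex than any degree-1 surface.
Next, observable constraints: no x-intercept at any integer in the box; among the integer gridlines, it crosses the z-axis at z ∈ {-1, 1}; the surface avoids every integer y-axis point in the box.
Finally, these observations pin down the coefficients.

3*x^2 - 2*x*z + y^2 - 2*z^2 + 2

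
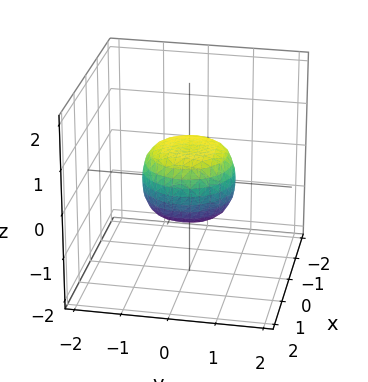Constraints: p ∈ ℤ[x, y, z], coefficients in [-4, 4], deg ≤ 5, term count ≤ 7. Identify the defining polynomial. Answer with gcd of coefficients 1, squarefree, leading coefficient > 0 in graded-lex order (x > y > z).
2*x^4 + 4*x^2*y^2 + 2*y^4 - x^2 - y^2 + 2*z^2 - 1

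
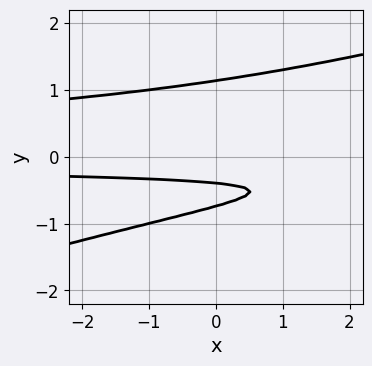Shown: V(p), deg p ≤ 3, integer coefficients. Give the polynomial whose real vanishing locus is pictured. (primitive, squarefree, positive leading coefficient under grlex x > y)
deg p = 3. No degree-2 curve has this shape.
Reading off the gridlines: the curve avoids every integer x-axis point in the box.
The integer polynomial consistent with all of this is the stated p.

x*y^2 - 3*y^3 + 3*y + 1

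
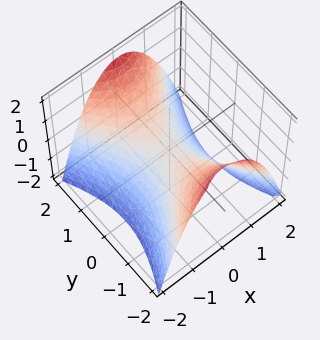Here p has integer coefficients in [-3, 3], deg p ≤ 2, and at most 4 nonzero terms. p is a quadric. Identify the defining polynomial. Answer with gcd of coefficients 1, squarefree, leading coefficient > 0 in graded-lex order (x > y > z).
2*x^2 - y^2 + 2*z

The degree is 2 — a hyperbolic paraboloid; a quadric.
Symmetries: mirror symmetry y ↦ −y ⇒ only even powers of y; mirror symmetry x ↦ −x ⇒ only even powers of x.
Observable constraints: it meets the z-axis at z = 0 (among the integer gridlines); it meets the x-axis at x = 0 (among the integer gridlines); one y-axis crossing is at y = 0.
These observations pin down the coefficients.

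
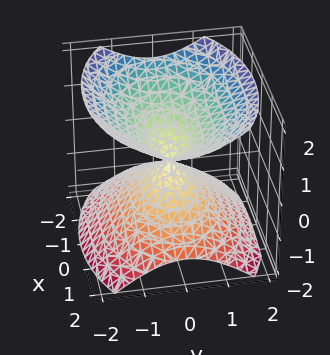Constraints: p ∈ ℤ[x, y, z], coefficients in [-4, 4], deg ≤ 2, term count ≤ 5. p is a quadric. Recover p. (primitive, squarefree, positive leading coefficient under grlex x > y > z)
x^2 + 2*y^2 - 2*z^2

The picture has 2 separate pieces.
deg p = 2.
Symmetries: it's symmetric under y → −y, forcing even powers of y; the z ↦ −z reflection is a symmetry, so z appears only in even powers; it's symmetric under x → −x, forcing even powers of x.
Observable constraints: it meets the z-axis at z = 0 (among the integer gridlines); it crosses the y-axis at the gridline y = 0; it crosses the x-axis at the gridline x = 0.
Together with the visible shape, these determine p as stated.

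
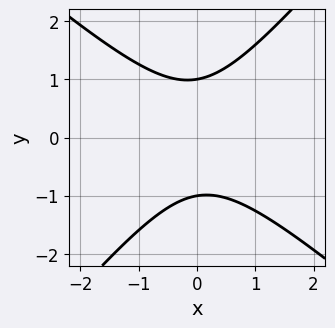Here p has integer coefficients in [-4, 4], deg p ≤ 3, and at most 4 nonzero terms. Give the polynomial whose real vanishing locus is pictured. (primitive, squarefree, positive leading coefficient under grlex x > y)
3*x^2 + x*y - 3*y^2 + 3

First, deg p = 2. A generic line meets the curve in up to 2 points.
Next, from the axis intercepts and sections: among the integer gridlines, it crosses the y-axis at y ∈ {-1, 1}; no x-intercept at any integer in the box.
Finally, these observations pin down the coefficients.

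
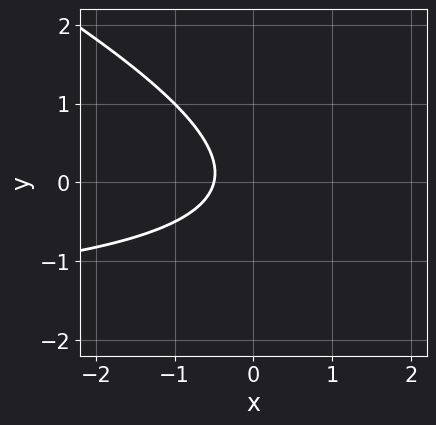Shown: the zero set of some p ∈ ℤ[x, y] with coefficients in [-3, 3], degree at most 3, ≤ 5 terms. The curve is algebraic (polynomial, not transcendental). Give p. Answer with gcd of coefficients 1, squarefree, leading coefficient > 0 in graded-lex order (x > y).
deg p = 2. No degree-1 curve has this shape.
Against the integer gridlines: it misses every integer gridline on the y-axis.
The integer polynomial consistent with all of this is the stated p.

x*y + 2*y^2 + 2*x + 1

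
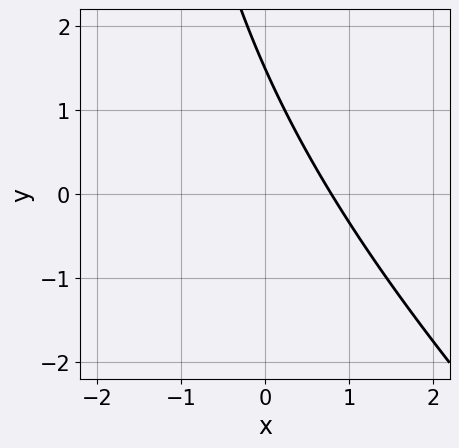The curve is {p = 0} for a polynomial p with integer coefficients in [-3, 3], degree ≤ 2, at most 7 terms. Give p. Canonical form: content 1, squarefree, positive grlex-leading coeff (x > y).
Degree: the shape is more complex than any degree-1 curve, so deg p = 2.
Matching integer coefficients to the picture gives p.

x^2 + x*y + 3*x + 2*y - 3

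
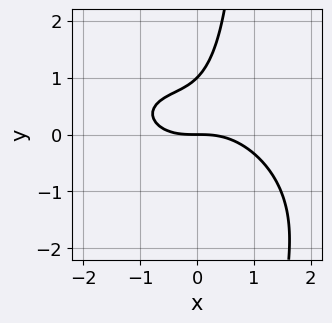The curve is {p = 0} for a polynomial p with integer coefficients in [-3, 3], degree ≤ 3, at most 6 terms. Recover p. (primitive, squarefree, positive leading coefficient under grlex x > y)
x^3 + x^2*y + 2*x*y^2 - 2*y^2 + 2*y

(a) deg p = 3.
(b) Checking where it meets the axes: one x-axis crossing is at x = 0; the y-axis gridline crossings are at y ∈ {0, 1}.
(c) These observations pin down the coefficients.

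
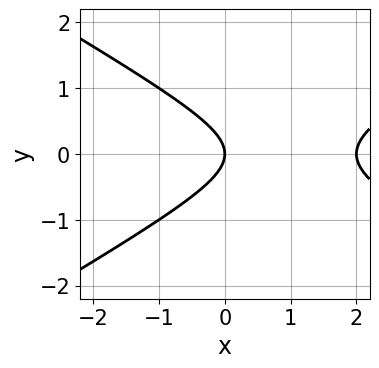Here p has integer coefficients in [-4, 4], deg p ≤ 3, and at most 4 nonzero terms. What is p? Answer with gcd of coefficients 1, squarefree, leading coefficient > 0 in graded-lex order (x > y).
x^2 - 3*y^2 - 2*x

(a) Degree: no degree-1 curve has this shape, so deg p = 2.
(b) Symmetries: the y ↦ −y reflection is a symmetry, so y appears only in even powers.
(c) Checking where it meets the axes: the x-axis gridline crossings are at x ∈ {0, 2}; one y-axis crossing is at y = 0.
(d) Putting this together gives p.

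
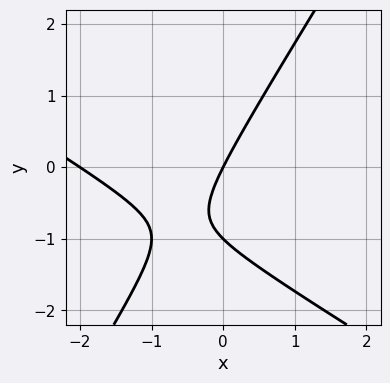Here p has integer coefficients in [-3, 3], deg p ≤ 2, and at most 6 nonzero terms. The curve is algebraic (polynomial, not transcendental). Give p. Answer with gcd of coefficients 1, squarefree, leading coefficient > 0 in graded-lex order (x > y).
x^2 + x*y - y^2 + 2*x - y

First, degree: a generic line meets the curve in up to 2 points, so deg p = 2.
Then, from the visible intercepts: the x-axis gridline crossings are at x ∈ {-2, 0}; the y-axis gridline crossings are at y ∈ {-1, 0}.
Finally, assembling these constraints gives the stated polynomial.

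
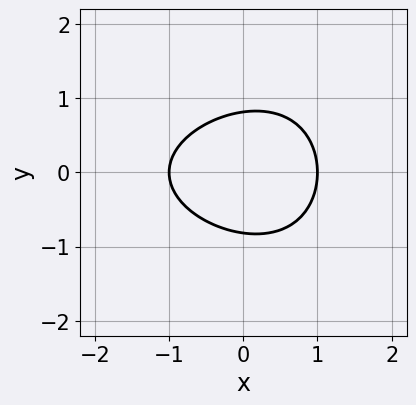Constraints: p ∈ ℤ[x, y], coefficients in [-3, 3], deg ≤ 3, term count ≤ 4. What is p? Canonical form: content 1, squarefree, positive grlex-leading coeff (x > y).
First, the degree is 3 — no degree-2 curve has this shape.
Next, symmetries: it's symmetric under y → −y, forcing even powers of y.
Next, reading off the gridlines: the x-axis gridline crossings are at x ∈ {-1, 1}.
Finally, the integer polynomial consistent with all of this is the stated p.

x*y^2 - 2*x^2 - 3*y^2 + 2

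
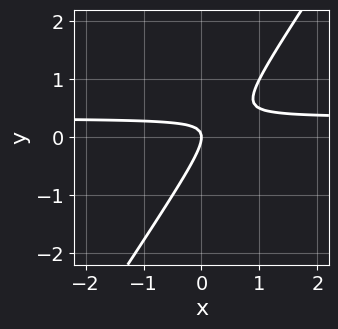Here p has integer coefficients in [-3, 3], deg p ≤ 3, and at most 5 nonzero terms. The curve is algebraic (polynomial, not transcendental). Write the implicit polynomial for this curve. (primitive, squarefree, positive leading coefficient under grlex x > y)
3*x*y - 2*y^2 - x

(a) deg p = 2. A generic line meets the curve in up to 2 points.
(b) Reading off the gridlines: it crosses the y-axis at the gridline y = 0; one x-axis crossing is at x = 0.
(c) Fitting integer coefficients to these (and the overall shape) gives p.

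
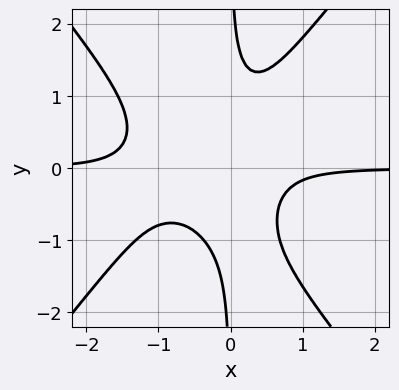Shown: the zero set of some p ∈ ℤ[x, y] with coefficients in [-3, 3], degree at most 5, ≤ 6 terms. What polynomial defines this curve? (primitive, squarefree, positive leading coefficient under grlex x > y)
1. Degree: the shape is more complex than any degree-3 curve, so deg p = 4.
2. Reading off the gridlines: no y-intercept at any integer in the box; it misses every integer gridline on the x-axis.
3. Solving for integer coefficients yields p as stated.

3*x^3*y - 2*x*y^3 + 3*x^2*y + 1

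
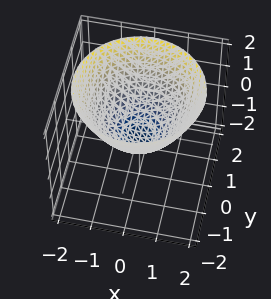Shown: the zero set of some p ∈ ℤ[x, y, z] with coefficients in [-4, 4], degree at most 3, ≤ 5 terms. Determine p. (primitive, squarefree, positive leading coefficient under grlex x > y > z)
First, degree: the shape is more complex than any degree-1 surface, so deg p = 2.
Next, symmetry: the z-axis is an axis of rotation, so x and y enter only as x² + y².
Next, observable constraints: a circular section at z = 0 has radius between 0 and 1.
Finally, fitting integer coefficients to these (and the overall shape) gives p.

2*x^2 + 2*y^2 - 3*z - 1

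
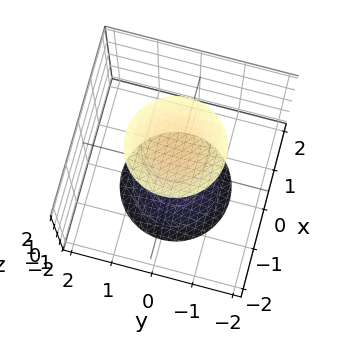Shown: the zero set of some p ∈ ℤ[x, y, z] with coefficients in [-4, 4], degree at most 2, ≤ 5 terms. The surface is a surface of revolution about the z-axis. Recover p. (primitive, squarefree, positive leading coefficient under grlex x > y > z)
x^2 + y^2 - z^2 + 3

First, the picture has 2 separate pieces. They look like related sheets of one shape, so recover p as a whole.
Next, degree: a generic line meets the surface in up to 2 points, so deg p = 2.
Next, by symmetry, the surface is invariant under rotation about z: p = q(x² + y², z).
Then, observable constraints: a circular section at z = 2 has radius exactly 1; no y-intercept at any integer in the box; the surface avoids every integer x-axis point in the box.
Finally, putting this together gives p.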